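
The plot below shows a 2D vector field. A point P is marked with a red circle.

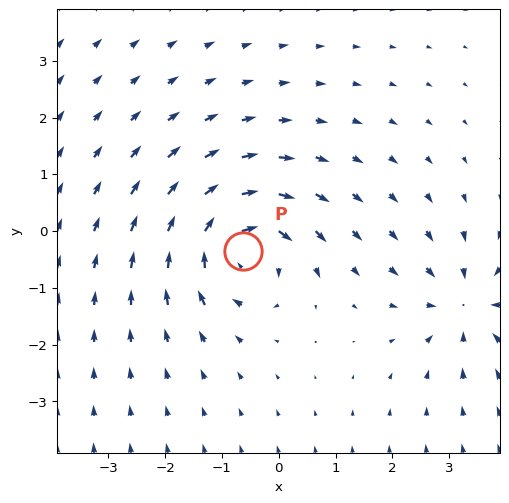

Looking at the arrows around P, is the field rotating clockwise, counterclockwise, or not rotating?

Near P at (-0.6, -0.4) the arrows circulate clockwise. The curl (z-component) there is about -7; negative curl means clockwise rotation.

clockwise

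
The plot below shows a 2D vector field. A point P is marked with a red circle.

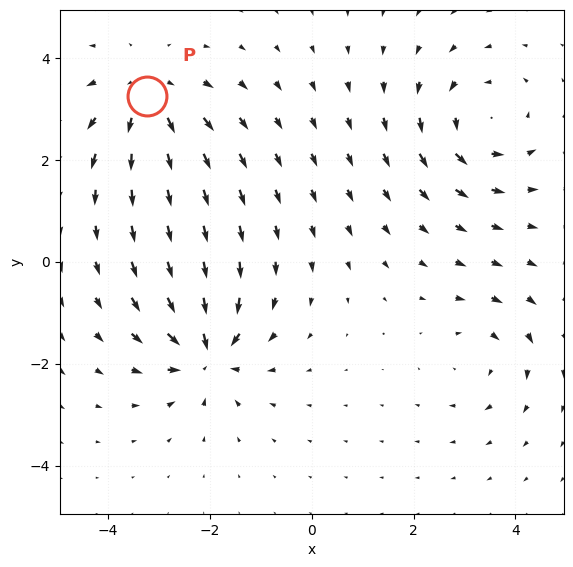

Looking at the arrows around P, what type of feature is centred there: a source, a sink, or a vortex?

At P (-3.2, 3.2) the arrows spread outward. Divergence about +4, curl ≈0 — positive divergence with near-zero curl is a source.

source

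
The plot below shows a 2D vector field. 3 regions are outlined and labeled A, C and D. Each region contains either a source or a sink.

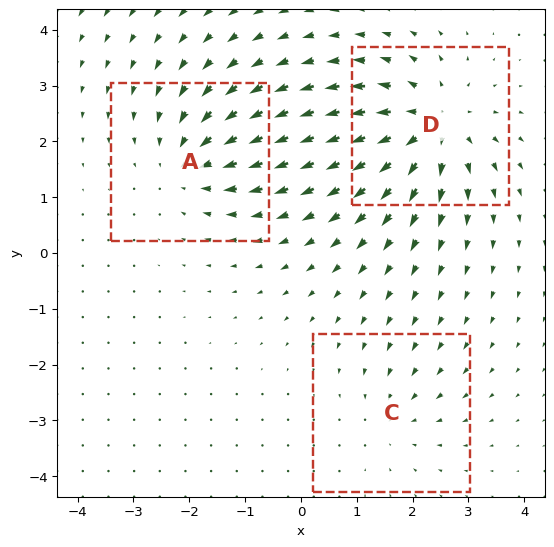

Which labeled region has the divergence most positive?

D

Divergence at each region's feature centre — A: about -3, C: about -2, D: about +5. Region D is most positive.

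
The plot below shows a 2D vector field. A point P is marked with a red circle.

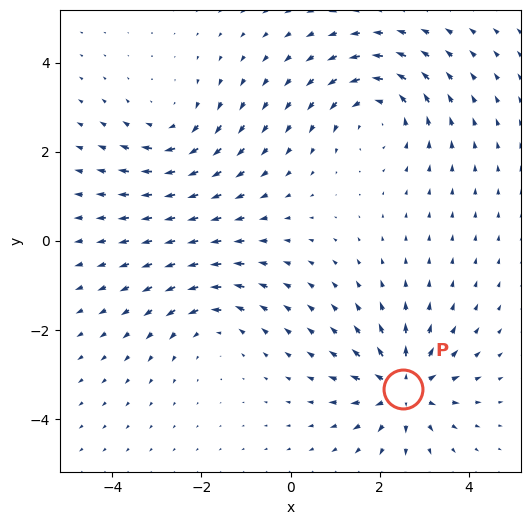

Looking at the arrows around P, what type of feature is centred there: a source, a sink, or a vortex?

At P (2.5, -3.3) the arrows spread outward. Divergence about +6, curl ≈0 — positive divergence with near-zero curl is a source.

source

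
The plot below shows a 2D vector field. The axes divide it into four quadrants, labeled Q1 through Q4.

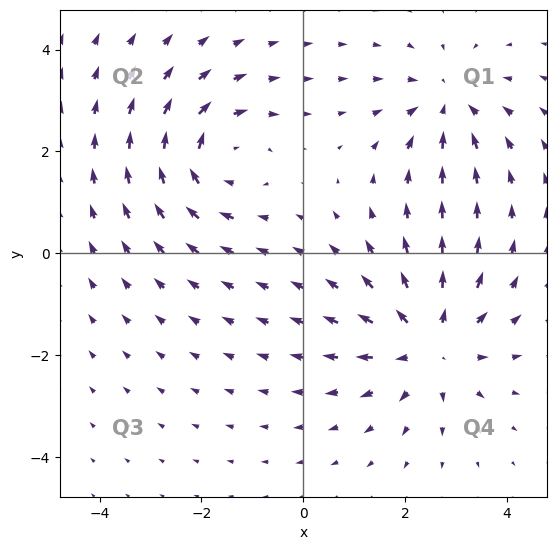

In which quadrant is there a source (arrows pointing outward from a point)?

Q4

The source sits at approximately (2.5, -1.8), which lies in quadrant Q4. The divergence there is about +4, positive as expected for a source.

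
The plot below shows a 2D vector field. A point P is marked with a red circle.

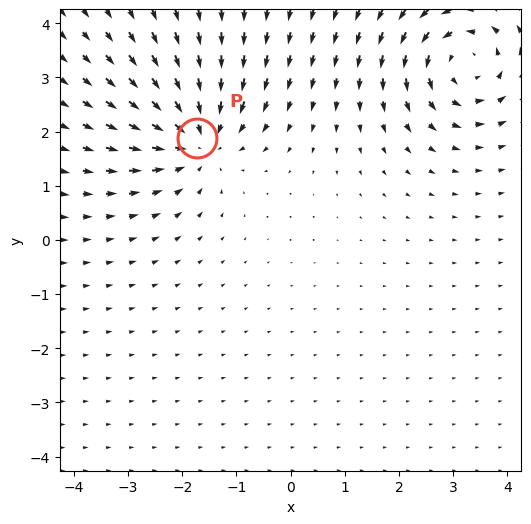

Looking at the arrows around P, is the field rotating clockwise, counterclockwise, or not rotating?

Near P at (-1.7, 1.9) the arrows show no circulation. The curl there is ≈0.

not rotating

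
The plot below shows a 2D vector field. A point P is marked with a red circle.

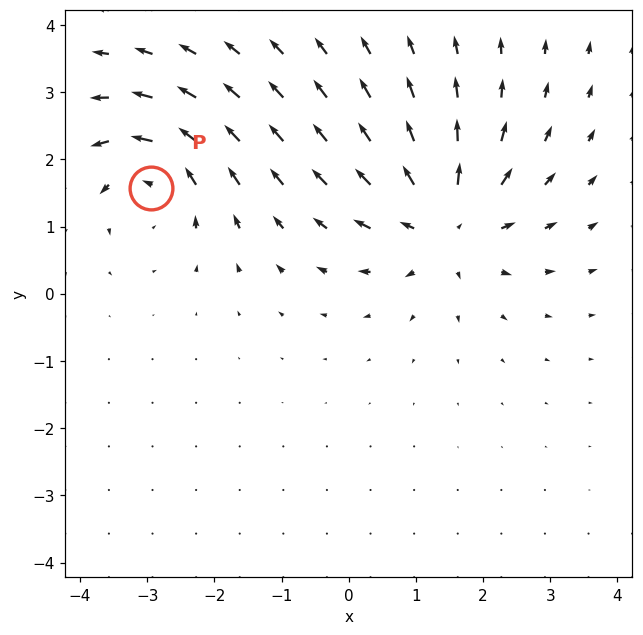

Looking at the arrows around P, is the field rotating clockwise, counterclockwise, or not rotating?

counterclockwise

Near P at (-2.9, 1.6) the arrows circulate counterclockwise. The curl (z-component) there is about +4; positive curl means counterclockwise rotation.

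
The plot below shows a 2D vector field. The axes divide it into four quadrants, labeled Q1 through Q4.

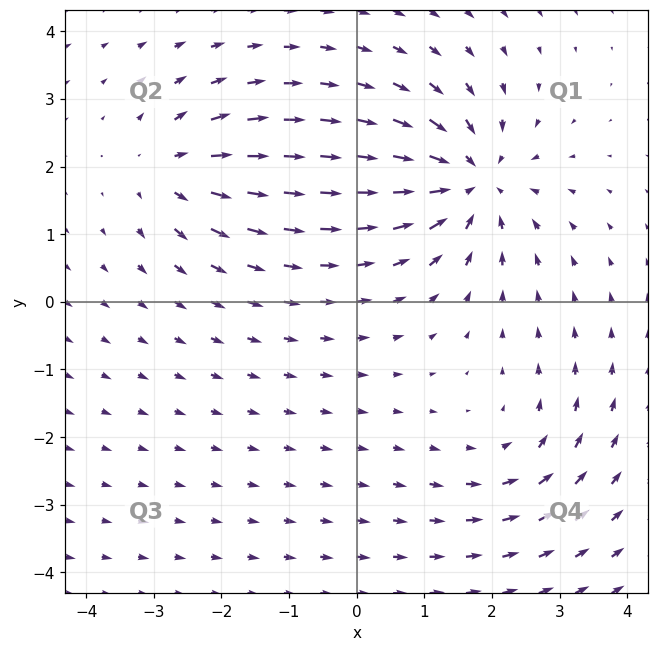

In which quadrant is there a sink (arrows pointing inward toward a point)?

Q1

The sink sits at approximately (1.7, 1.8), which lies in quadrant Q1. The divergence there is about -5, negative as expected for a sink.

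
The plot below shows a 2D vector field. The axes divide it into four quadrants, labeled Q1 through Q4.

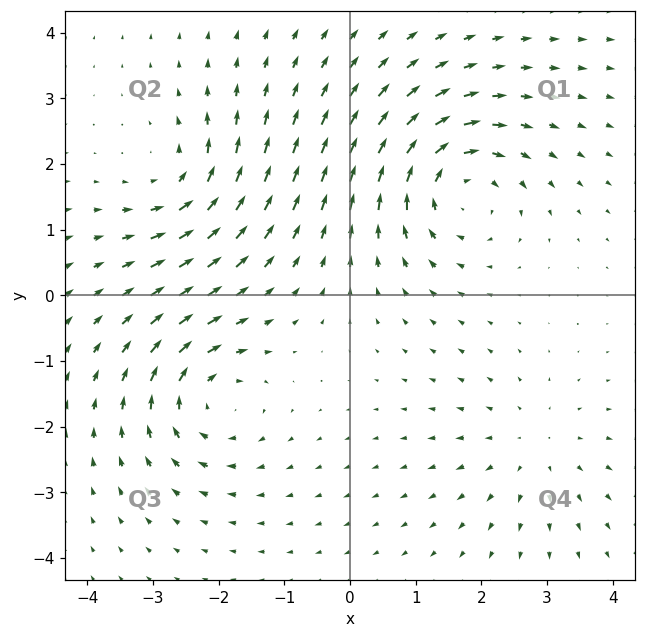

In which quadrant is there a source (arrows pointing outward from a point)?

The source sits at approximately (2.8, -2.3), which lies in quadrant Q4. The divergence there is about +3, positive as expected for a source.

Q4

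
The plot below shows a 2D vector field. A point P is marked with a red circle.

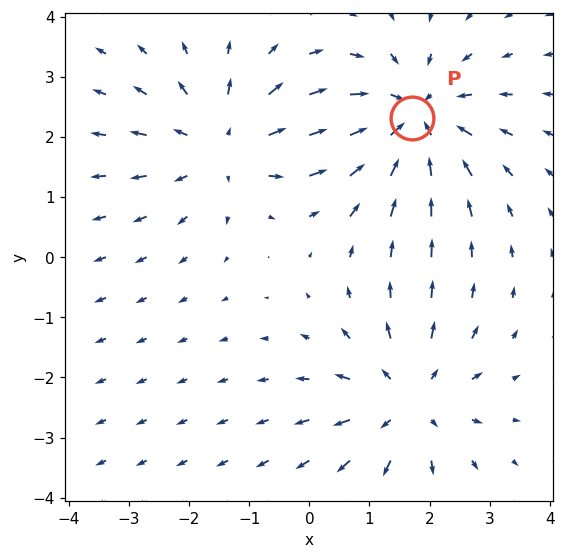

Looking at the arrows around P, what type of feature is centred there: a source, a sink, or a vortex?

At P (1.7, 2.3) the arrows converge inward. Divergence about -4, curl ≈0 — negative divergence with near-zero curl is a sink.

sink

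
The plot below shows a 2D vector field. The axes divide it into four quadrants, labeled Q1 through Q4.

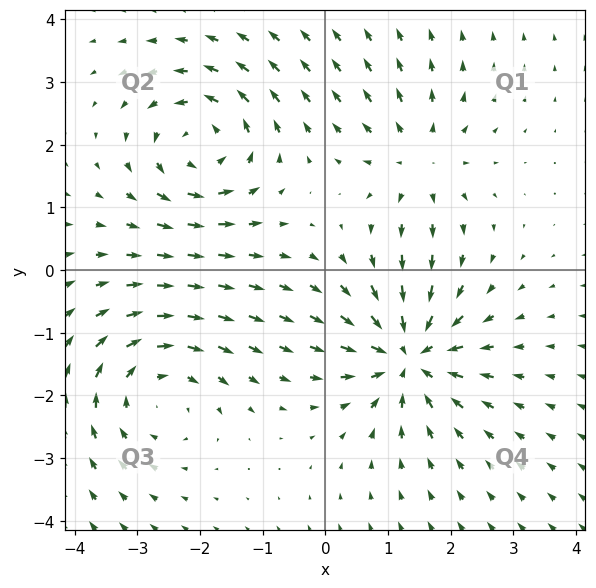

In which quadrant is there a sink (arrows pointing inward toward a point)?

The sink sits at approximately (1.3, -1.4), which lies in quadrant Q4. The divergence there is about -7, negative as expected for a sink.

Q4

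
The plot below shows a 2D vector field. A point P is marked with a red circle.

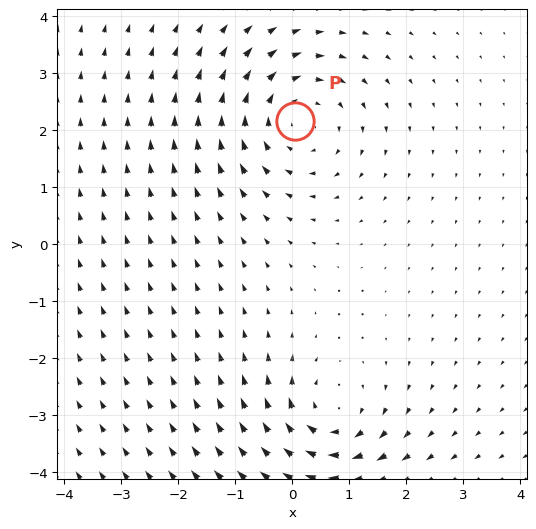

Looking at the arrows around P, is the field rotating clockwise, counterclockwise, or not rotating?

clockwise

Near P at (0.1, 2.2) the arrows circulate clockwise. The curl (z-component) there is about -4; negative curl means clockwise rotation.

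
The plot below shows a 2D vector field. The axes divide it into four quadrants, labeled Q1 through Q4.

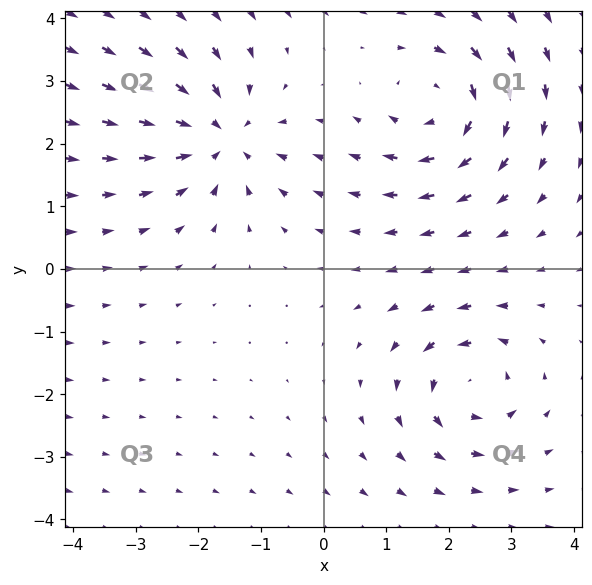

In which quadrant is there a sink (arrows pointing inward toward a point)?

The sink sits at approximately (-1.6, 2.1), which lies in quadrant Q2. The divergence there is about -4, negative as expected for a sink.

Q2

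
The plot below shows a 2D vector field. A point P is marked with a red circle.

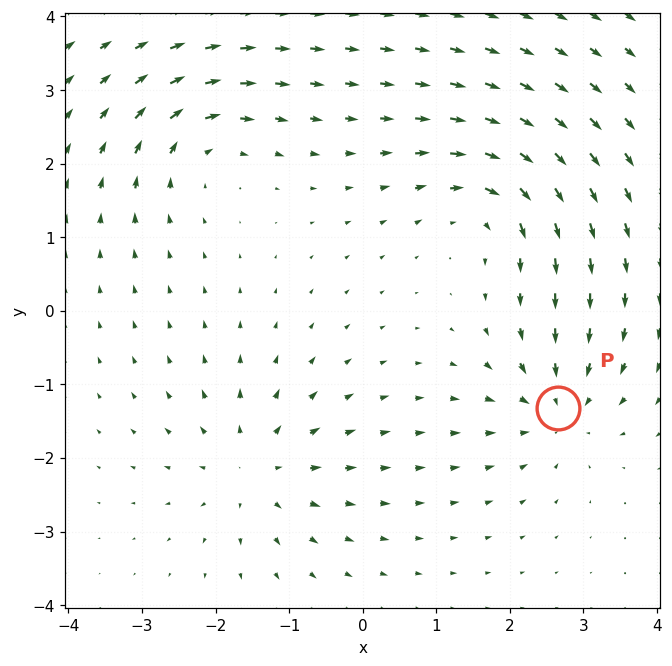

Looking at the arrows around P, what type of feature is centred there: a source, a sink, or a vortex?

sink

At P (2.7, -1.3) the arrows converge inward. Divergence about -5, curl ≈0 — negative divergence with near-zero curl is a sink.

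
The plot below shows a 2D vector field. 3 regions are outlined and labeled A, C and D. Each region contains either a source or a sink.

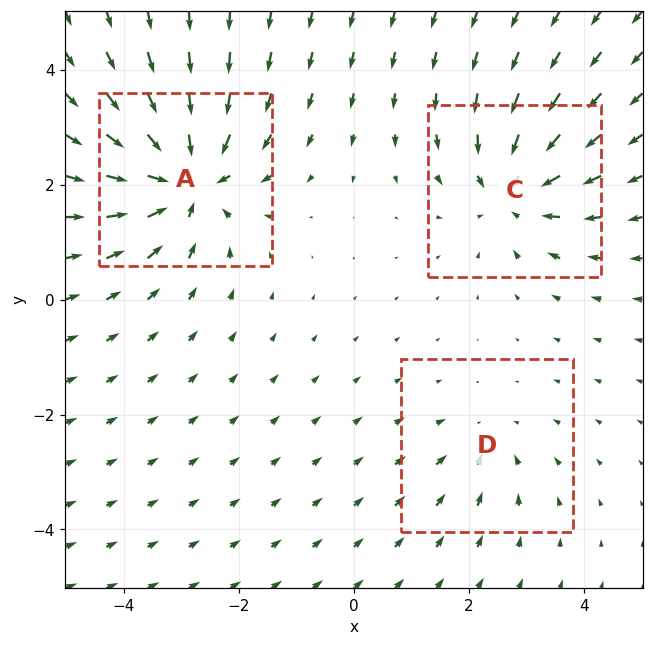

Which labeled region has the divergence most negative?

Divergence at each region's feature centre — A: about -5, C: about -4, D: about -2. Region A is most negative.

A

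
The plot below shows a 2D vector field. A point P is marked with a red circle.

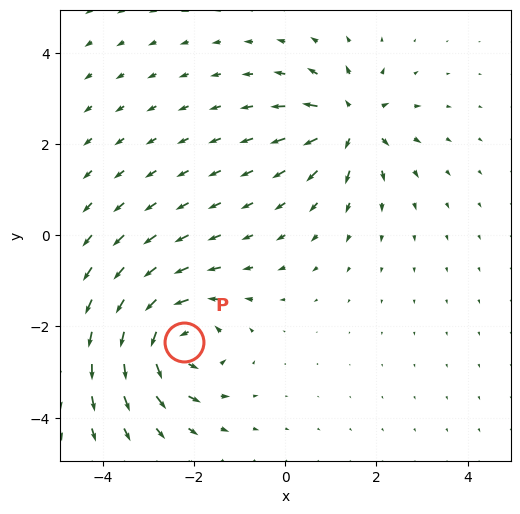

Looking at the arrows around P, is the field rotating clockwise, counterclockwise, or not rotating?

Near P at (-2.2, -2.3) the arrows circulate counterclockwise. The curl (z-component) there is about +5; positive curl means counterclockwise rotation.

counterclockwise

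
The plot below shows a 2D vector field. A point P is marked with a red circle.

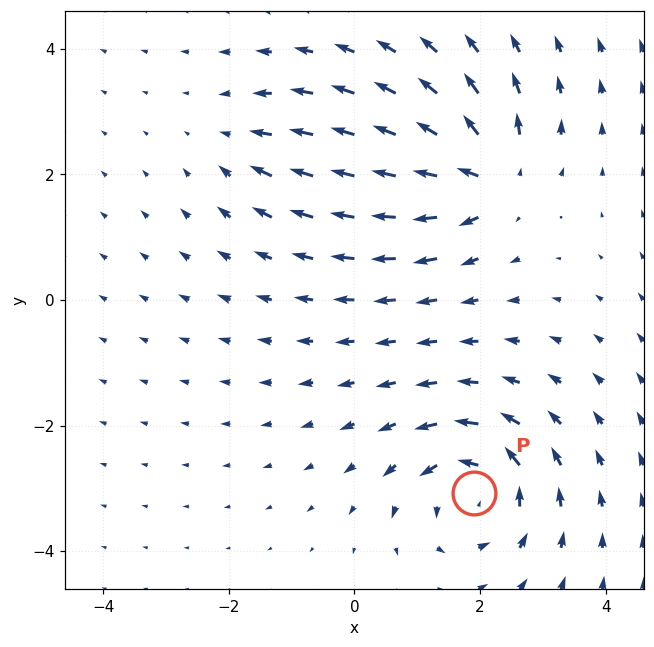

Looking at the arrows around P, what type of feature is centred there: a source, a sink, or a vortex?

vortex

At P (1.9, -3.1) the arrows circulate counterclockwise. Divergence ≈0, curl about +6 — near-zero divergence with nonzero curl is a vortex.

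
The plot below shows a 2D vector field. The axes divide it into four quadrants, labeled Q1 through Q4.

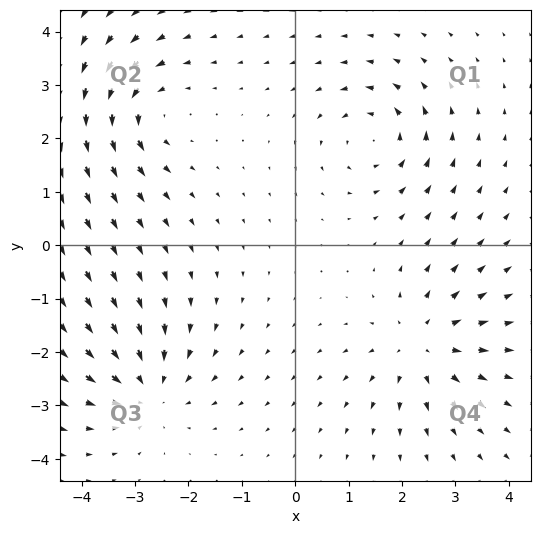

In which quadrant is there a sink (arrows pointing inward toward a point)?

Q3

The sink sits at approximately (-2.8, -2.7), which lies in quadrant Q3. The divergence there is about -5, negative as expected for a sink.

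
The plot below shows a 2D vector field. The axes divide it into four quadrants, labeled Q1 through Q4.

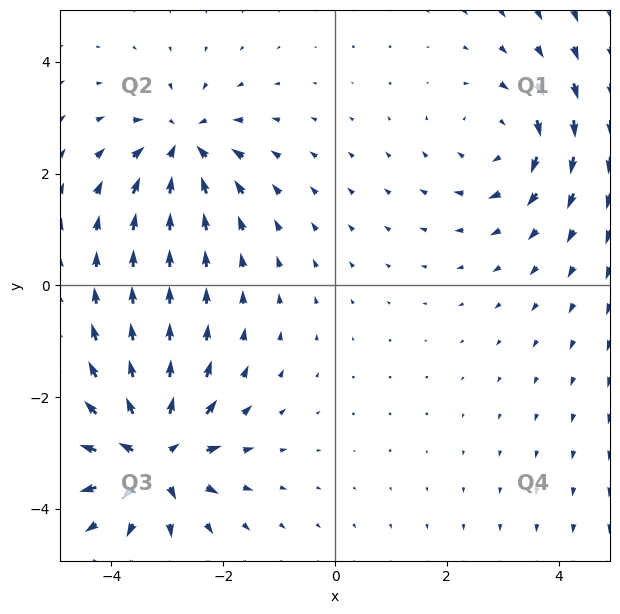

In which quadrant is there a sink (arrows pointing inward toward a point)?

Q2

The sink sits at approximately (-2.7, 2.5), which lies in quadrant Q2. The divergence there is about -5, negative as expected for a sink.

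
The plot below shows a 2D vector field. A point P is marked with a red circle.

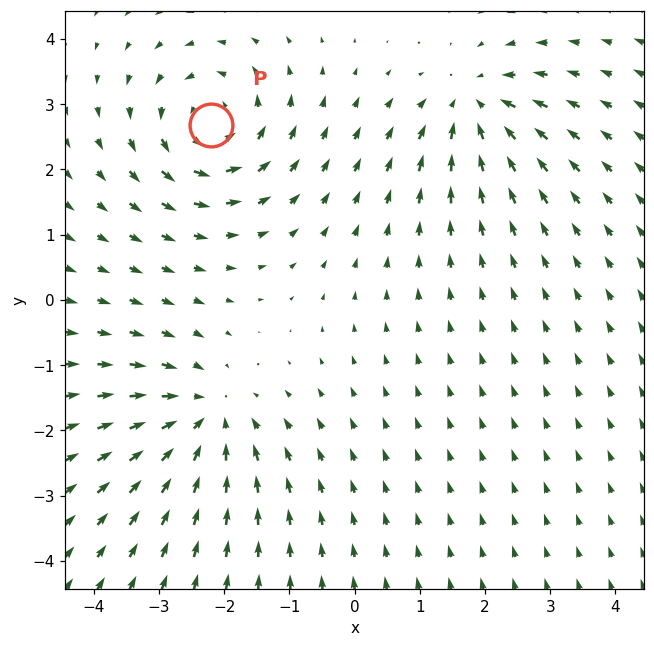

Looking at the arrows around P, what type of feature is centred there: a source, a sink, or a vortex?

At P (-2.2, 2.7) the arrows circulate counterclockwise. Divergence ≈0, curl about +5 — near-zero divergence with nonzero curl is a vortex.

vortex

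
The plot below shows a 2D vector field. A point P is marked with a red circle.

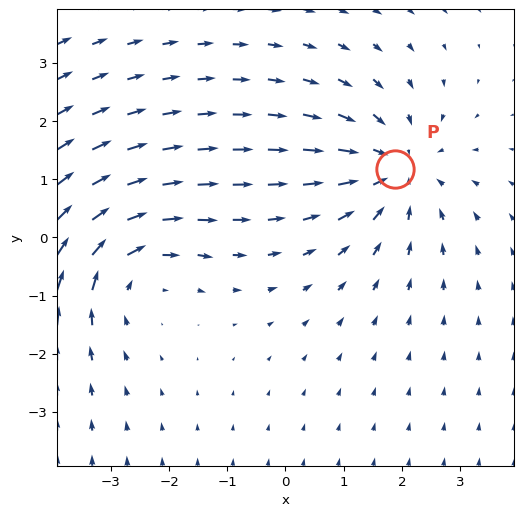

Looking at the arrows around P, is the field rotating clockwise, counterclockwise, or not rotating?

not rotating

Near P at (1.9, 1.2) the arrows show no circulation. The curl there is ≈0.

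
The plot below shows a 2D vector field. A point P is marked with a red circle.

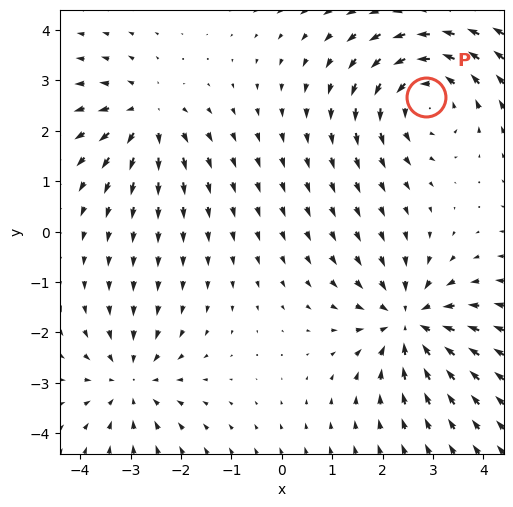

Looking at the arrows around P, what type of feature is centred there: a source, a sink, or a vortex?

At P (2.9, 2.7) the arrows circulate counterclockwise. Divergence ≈0, curl about +4 — near-zero divergence with nonzero curl is a vortex.

vortex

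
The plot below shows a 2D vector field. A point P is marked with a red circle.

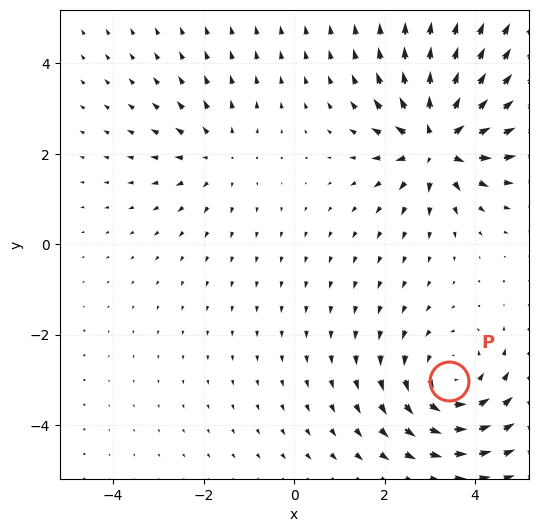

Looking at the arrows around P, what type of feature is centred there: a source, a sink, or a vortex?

At P (3.4, -3.0) the arrows circulate counterclockwise. Divergence ≈0, curl about +4 — near-zero divergence with nonzero curl is a vortex.

vortex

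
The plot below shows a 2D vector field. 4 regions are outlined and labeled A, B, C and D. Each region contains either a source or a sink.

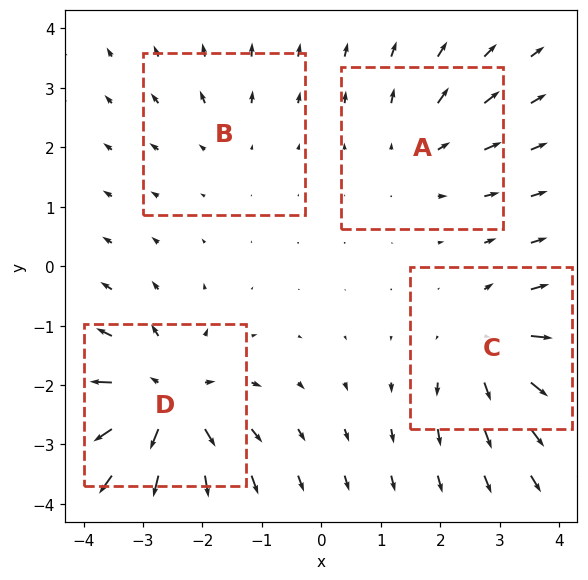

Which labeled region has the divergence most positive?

D

Divergence at each region's feature centre — A: about +3, B: about +2, C: about +5, D: about +7. Region D is most positive.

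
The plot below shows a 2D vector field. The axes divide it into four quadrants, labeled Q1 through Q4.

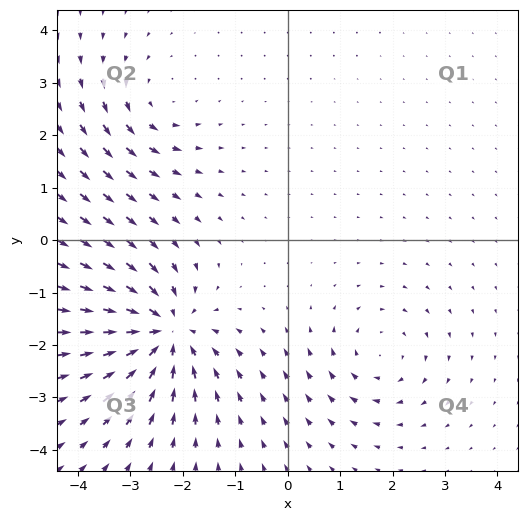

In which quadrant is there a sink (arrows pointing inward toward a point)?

The sink sits at approximately (-2.4, -1.8), which lies in quadrant Q3. The divergence there is about -5, negative as expected for a sink.

Q3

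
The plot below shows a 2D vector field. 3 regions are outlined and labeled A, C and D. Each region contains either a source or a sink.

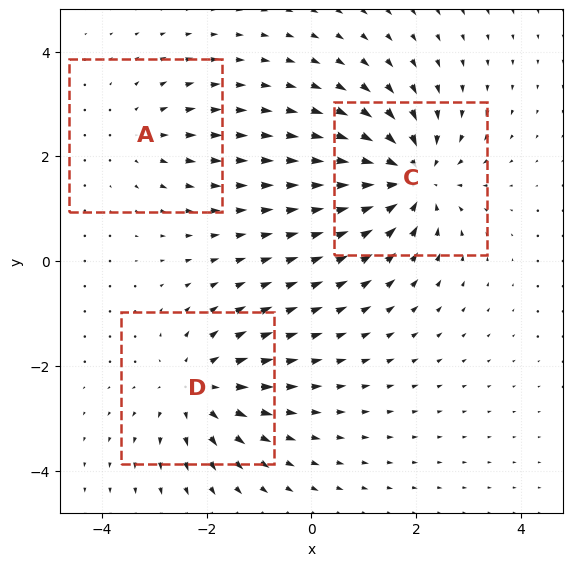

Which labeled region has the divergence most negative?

Divergence at each region's feature centre — A: about +2, C: about -5, D: about +3. Region C is most negative.

C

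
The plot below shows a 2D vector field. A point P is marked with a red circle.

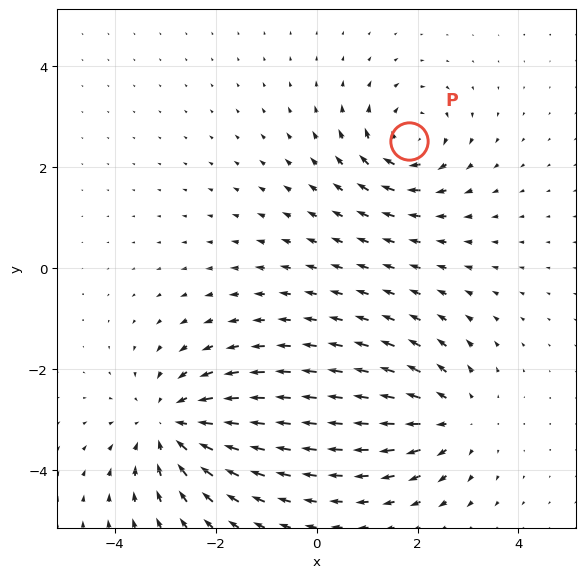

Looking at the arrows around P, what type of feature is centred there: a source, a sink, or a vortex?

vortex

At P (1.8, 2.5) the arrows circulate clockwise. Divergence ≈0, curl about -5 — near-zero divergence with nonzero curl is a vortex.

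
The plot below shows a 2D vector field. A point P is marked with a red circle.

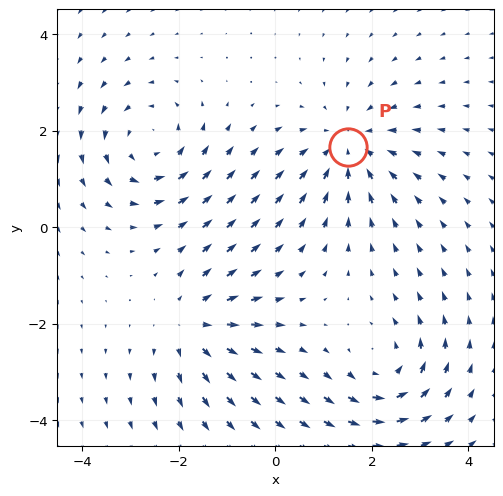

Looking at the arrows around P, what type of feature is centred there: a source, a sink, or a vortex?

sink

At P (1.5, 1.7) the arrows converge inward. Divergence about -4, curl ≈0 — negative divergence with near-zero curl is a sink.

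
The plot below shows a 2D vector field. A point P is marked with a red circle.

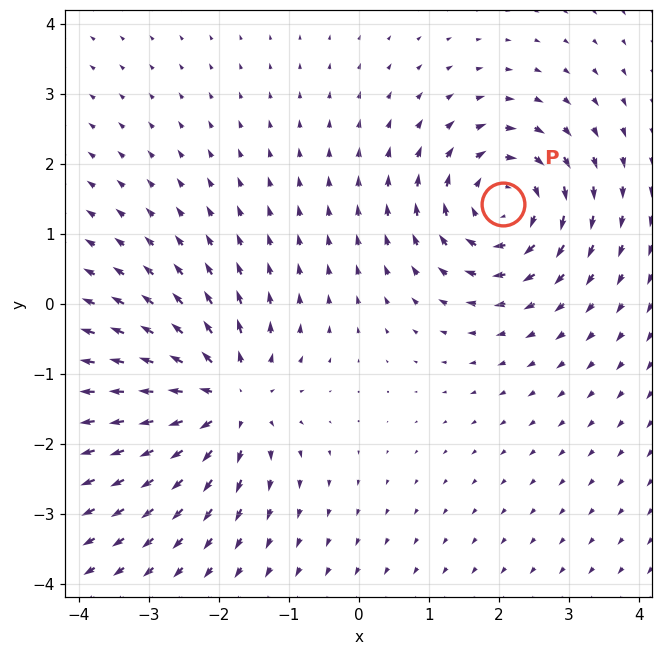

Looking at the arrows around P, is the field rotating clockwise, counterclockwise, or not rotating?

Near P at (2.1, 1.4) the arrows circulate clockwise. The curl (z-component) there is about -6; negative curl means clockwise rotation.

clockwise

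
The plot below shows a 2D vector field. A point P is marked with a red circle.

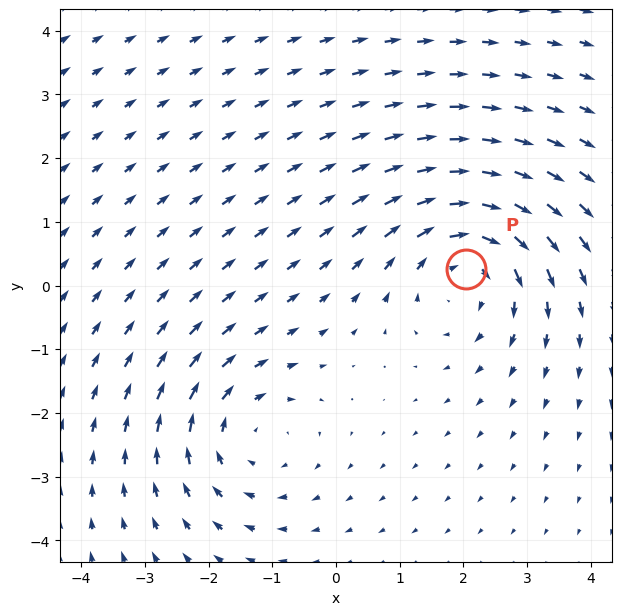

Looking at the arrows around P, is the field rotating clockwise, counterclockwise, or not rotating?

Near P at (2.0, 0.3) the arrows circulate clockwise. The curl (z-component) there is about -3; negative curl means clockwise rotation.

clockwise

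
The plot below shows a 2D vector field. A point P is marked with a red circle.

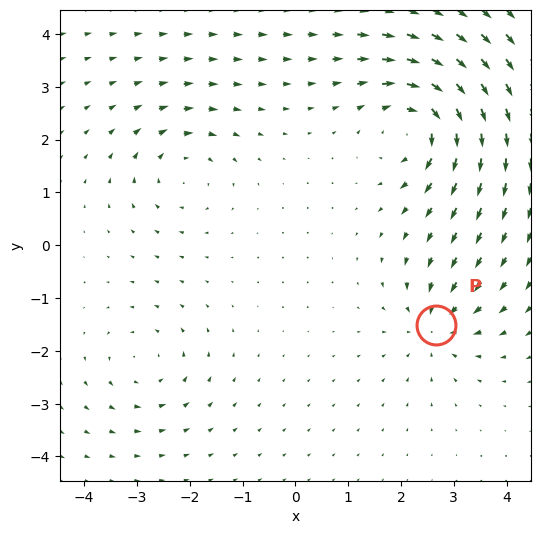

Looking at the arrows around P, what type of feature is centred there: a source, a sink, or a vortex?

At P (2.7, -1.5) the arrows converge inward. Divergence about -4, curl ≈0 — negative divergence with near-zero curl is a sink.

sink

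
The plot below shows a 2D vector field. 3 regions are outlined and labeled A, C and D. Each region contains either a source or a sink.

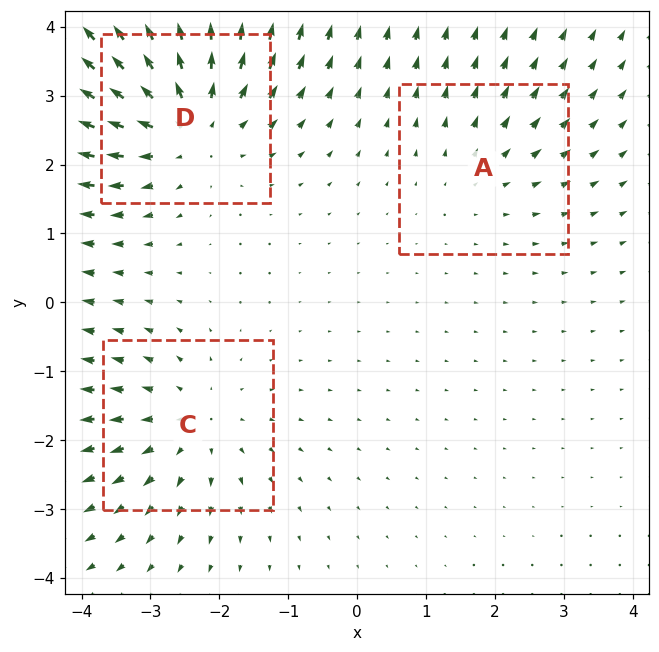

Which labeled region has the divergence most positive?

D

Divergence at each region's feature centre — A: about +2, C: about +3, D: about +4. Region D is most positive.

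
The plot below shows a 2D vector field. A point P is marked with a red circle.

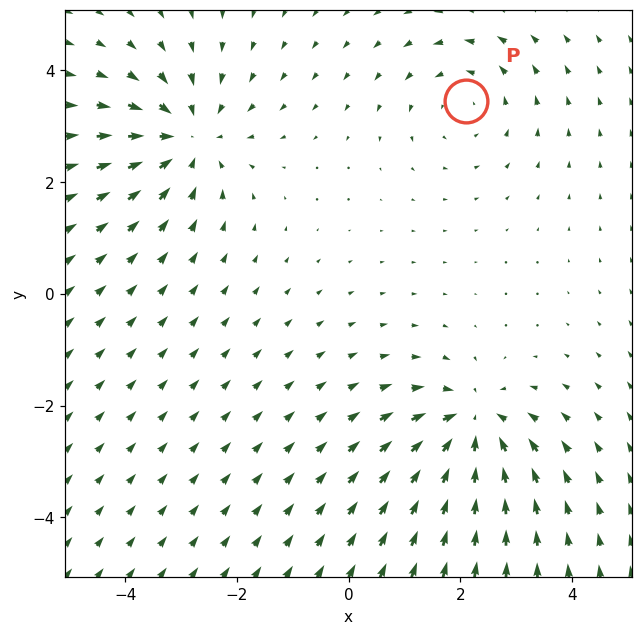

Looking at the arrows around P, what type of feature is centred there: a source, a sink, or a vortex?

At P (2.1, 3.4) the arrows circulate counterclockwise. Divergence ≈0, curl about +2 — near-zero divergence with nonzero curl is a vortex.

vortex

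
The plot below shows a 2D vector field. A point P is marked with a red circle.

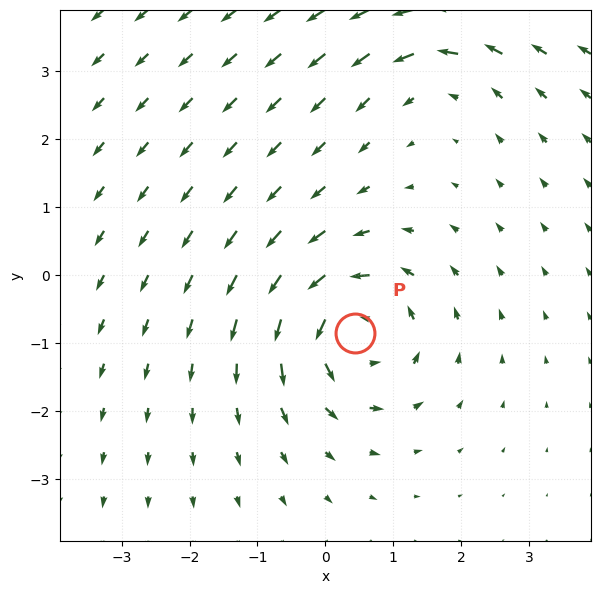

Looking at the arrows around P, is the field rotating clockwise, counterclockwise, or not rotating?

counterclockwise

Near P at (0.4, -0.9) the arrows circulate counterclockwise. The curl (z-component) there is about +5; positive curl means counterclockwise rotation.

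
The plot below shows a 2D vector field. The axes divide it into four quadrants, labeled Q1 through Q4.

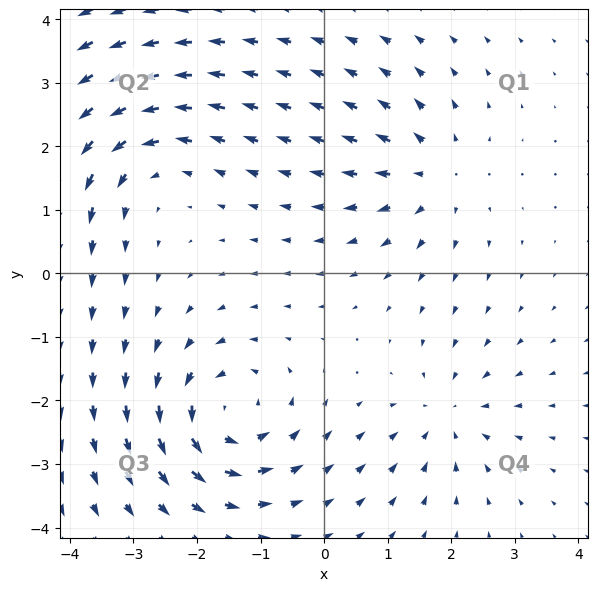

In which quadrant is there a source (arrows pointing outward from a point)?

The source sits at approximately (1.7, 1.5), which lies in quadrant Q1. The divergence there is about +4, positive as expected for a source.

Q1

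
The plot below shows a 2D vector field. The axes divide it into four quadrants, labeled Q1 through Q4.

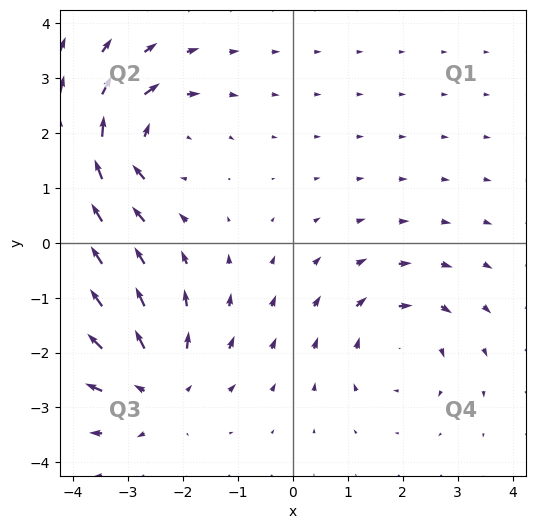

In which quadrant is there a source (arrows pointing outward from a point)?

The source sits at approximately (-2.5, -2.6), which lies in quadrant Q3. The divergence there is about +4, positive as expected for a source.

Q3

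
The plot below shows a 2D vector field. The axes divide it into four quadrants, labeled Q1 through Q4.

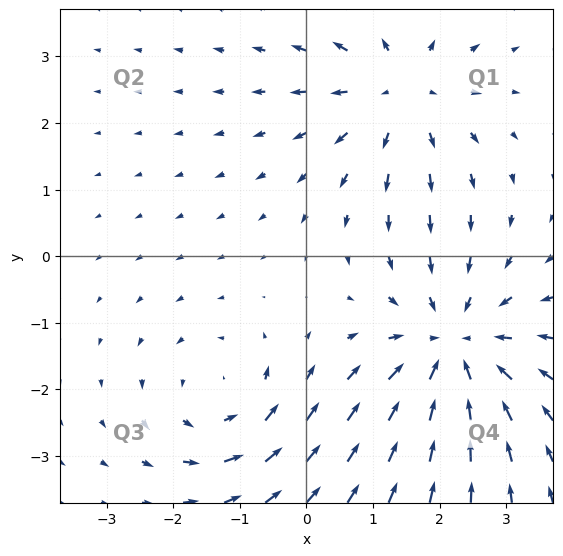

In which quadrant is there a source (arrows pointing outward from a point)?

Q1

The source sits at approximately (1.4, 2.5), which lies in quadrant Q1. The divergence there is about +3, positive as expected for a source.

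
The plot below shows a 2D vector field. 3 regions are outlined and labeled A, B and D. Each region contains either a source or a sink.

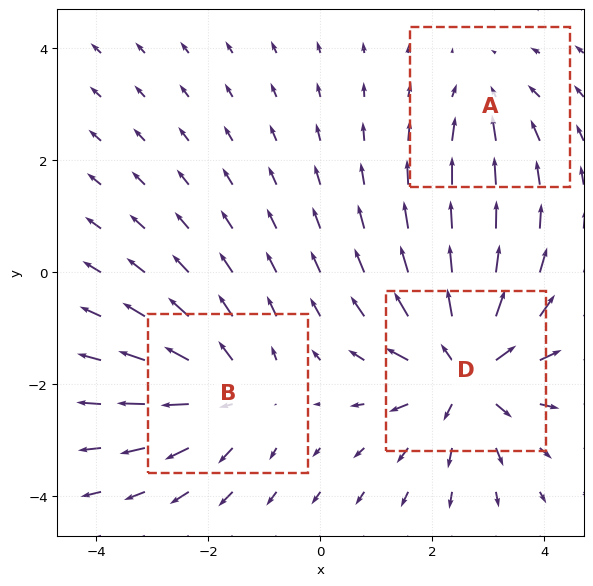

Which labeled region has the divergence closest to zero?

Divergence at each region's feature centre — A: about -2, B: about +3, D: about +5. Region A is closest to zero.

A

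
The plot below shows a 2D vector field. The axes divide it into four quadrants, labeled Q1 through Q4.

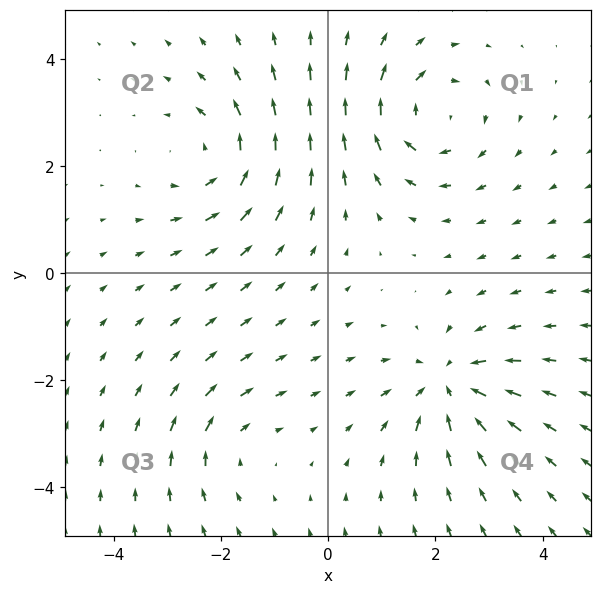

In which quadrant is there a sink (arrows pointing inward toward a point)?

The sink sits at approximately (2.3, -2.1), which lies in quadrant Q4. The divergence there is about -6, negative as expected for a sink.

Q4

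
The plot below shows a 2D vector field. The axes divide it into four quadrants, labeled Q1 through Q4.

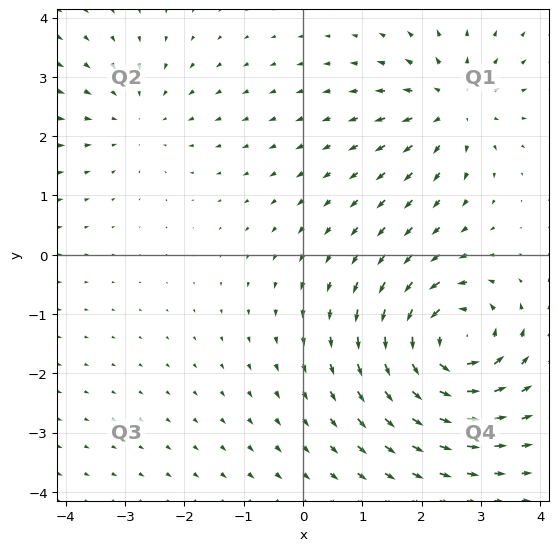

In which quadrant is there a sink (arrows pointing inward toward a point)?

The sink sits at approximately (-2.8, 2.3), which lies in quadrant Q2. The divergence there is about -2, negative as expected for a sink.

Q2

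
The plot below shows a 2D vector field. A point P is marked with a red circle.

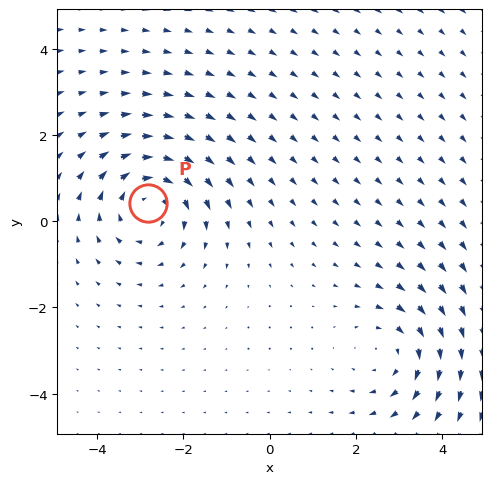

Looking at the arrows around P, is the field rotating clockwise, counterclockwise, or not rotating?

clockwise

Near P at (-2.8, 0.4) the arrows circulate clockwise. The curl (z-component) there is about -5; negative curl means clockwise rotation.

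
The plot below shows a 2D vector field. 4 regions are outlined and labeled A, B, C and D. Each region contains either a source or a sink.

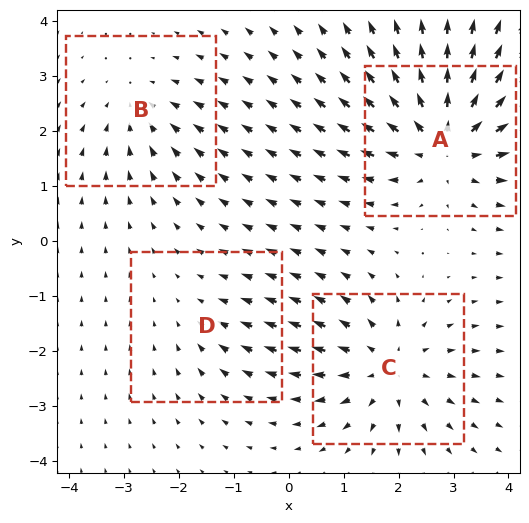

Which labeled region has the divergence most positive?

A

Divergence at each region's feature centre — A: about +6, B: about -3, C: about +5, D: about -2. Region A is most positive.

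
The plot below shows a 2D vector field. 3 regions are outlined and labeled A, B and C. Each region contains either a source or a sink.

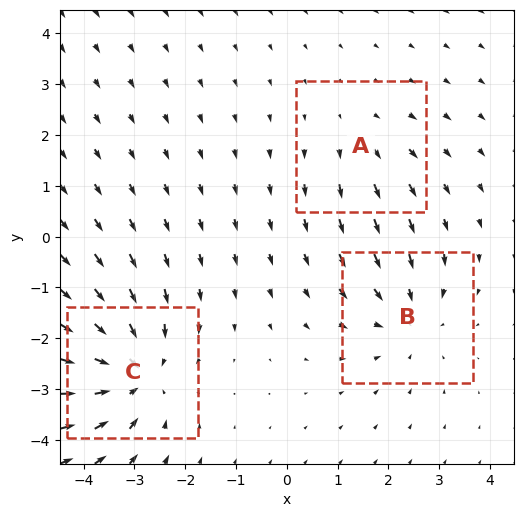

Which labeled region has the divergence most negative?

Divergence at each region's feature centre — A: about +2, B: about -3, C: about -4. Region C is most negative.

C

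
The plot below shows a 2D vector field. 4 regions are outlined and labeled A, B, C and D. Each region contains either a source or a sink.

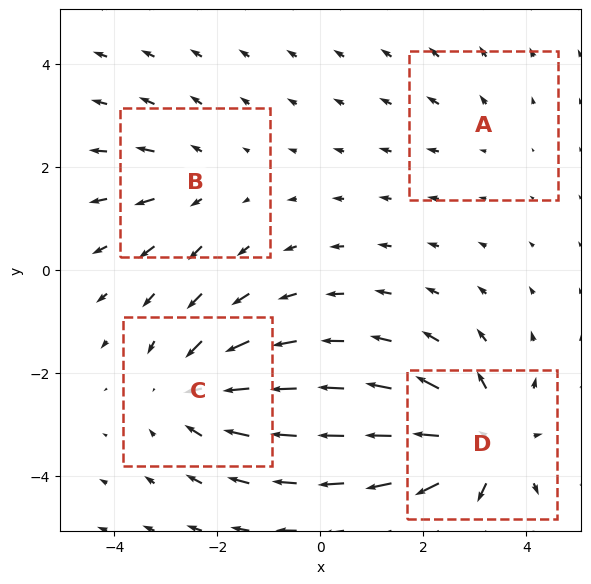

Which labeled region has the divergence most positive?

Divergence at each region's feature centre — A: about +2, B: about +3, C: about -4, D: about +6. Region D is most positive.

D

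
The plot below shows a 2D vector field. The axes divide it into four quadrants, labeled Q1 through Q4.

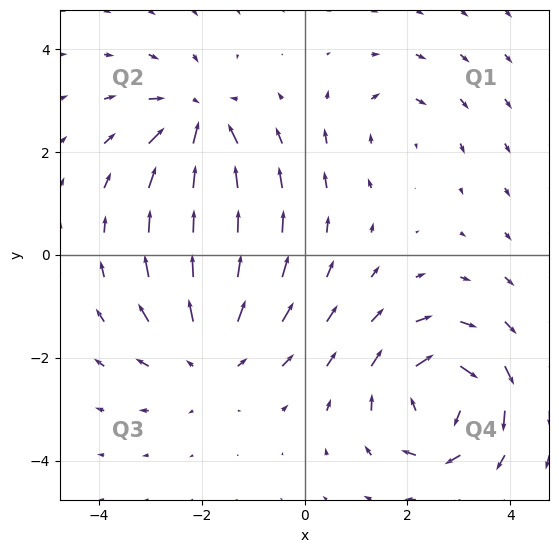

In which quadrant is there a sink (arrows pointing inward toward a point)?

The sink sits at approximately (-2.1, 2.6), which lies in quadrant Q2. The divergence there is about -5, negative as expected for a sink.

Q2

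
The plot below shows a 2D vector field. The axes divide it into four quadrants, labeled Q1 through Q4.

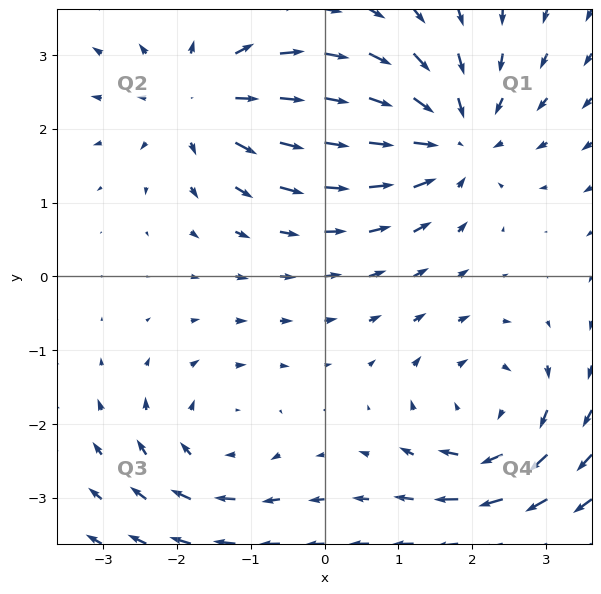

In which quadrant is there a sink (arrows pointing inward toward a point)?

Q1

The sink sits at approximately (1.7, 1.9), which lies in quadrant Q1. The divergence there is about -4, negative as expected for a sink.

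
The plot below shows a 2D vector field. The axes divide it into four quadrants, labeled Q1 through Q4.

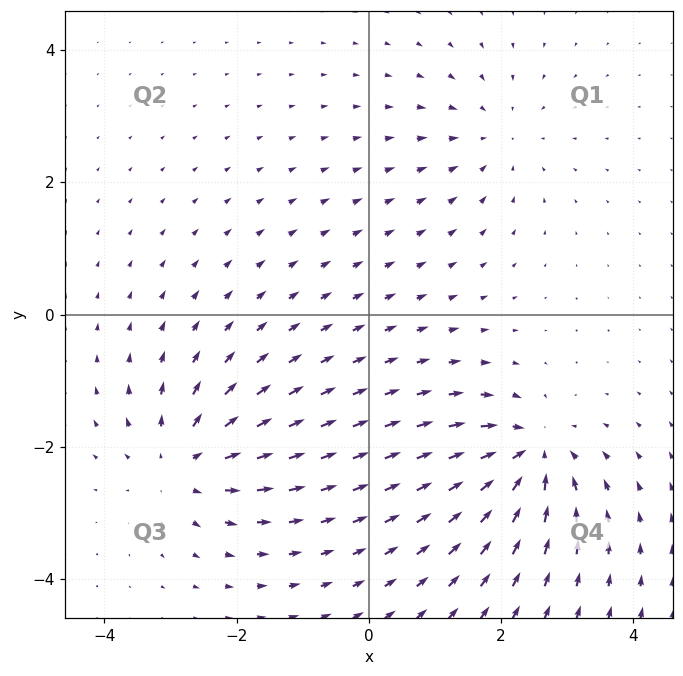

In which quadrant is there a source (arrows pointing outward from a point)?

The source sits at approximately (-2.8, -2.3), which lies in quadrant Q3. The divergence there is about +5, positive as expected for a source.

Q3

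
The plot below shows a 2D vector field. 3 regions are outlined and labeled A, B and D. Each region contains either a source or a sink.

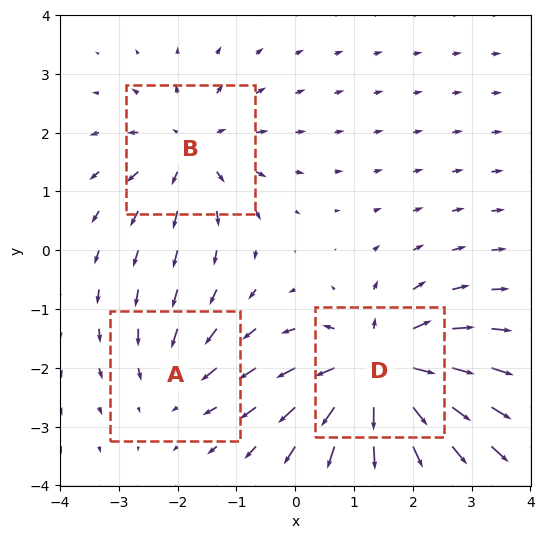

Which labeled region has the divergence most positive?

Divergence at each region's feature centre — A: about -2, B: about +3, D: about +6. Region D is most positive.

D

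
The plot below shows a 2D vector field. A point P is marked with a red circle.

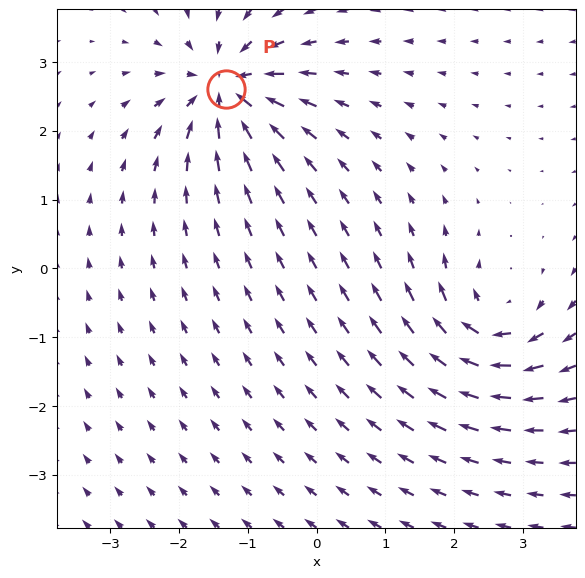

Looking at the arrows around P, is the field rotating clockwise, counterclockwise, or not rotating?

Near P at (-1.3, 2.6) the arrows show no circulation. The curl there is ≈0.

not rotating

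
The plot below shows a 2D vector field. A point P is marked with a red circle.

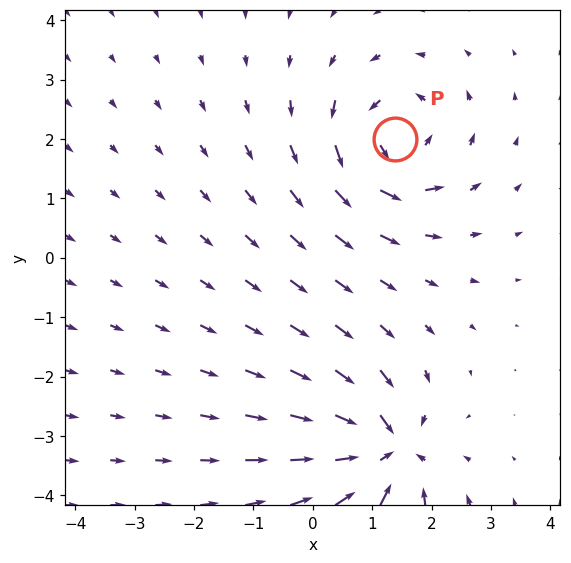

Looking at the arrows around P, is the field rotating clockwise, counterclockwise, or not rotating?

Near P at (1.4, 2.0) the arrows circulate counterclockwise. The curl (z-component) there is about +6; positive curl means counterclockwise rotation.

counterclockwise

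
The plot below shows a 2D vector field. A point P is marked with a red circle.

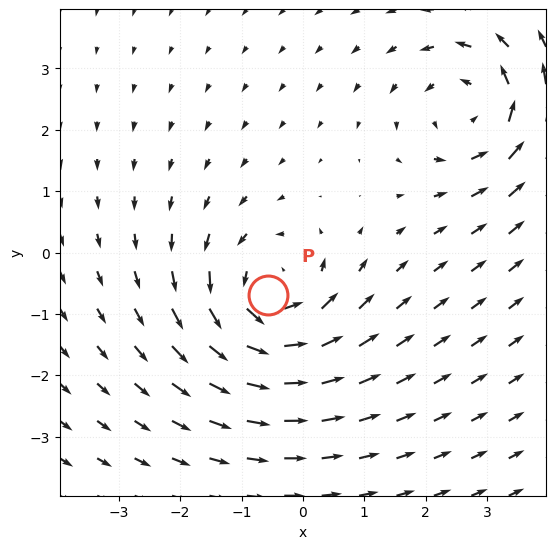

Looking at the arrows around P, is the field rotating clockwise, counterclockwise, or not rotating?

Near P at (-0.6, -0.7) the arrows circulate counterclockwise. The curl (z-component) there is about +3; positive curl means counterclockwise rotation.

counterclockwise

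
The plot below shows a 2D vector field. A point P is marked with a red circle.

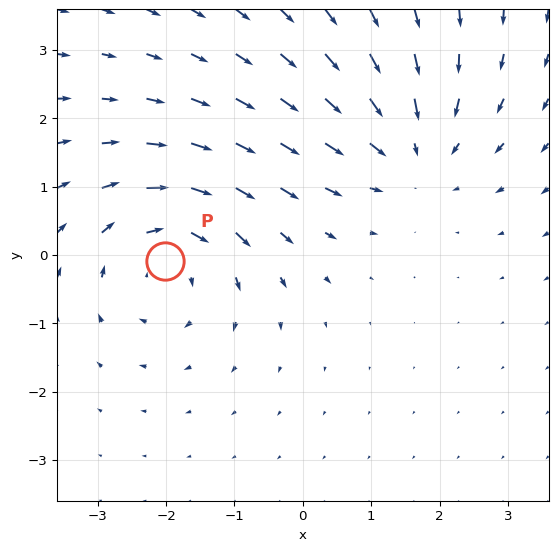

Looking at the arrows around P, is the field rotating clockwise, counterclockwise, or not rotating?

clockwise

Near P at (-2.0, -0.1) the arrows circulate clockwise. The curl (z-component) there is about -4; negative curl means clockwise rotation.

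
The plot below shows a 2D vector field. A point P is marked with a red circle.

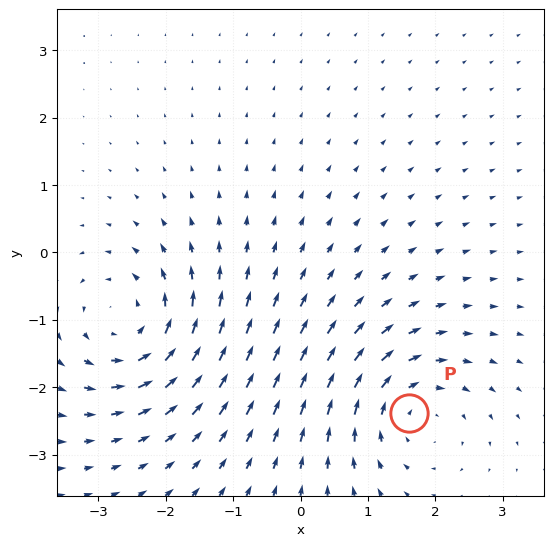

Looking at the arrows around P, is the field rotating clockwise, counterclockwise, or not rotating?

Near P at (1.6, -2.4) the arrows circulate clockwise. The curl (z-component) there is about -4; negative curl means clockwise rotation.

clockwise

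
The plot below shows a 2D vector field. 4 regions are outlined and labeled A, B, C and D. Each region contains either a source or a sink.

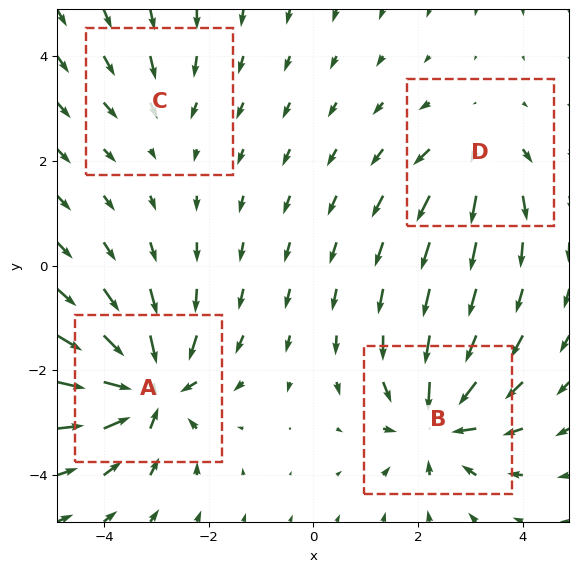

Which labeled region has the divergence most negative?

A

Divergence at each region's feature centre — A: about -8, B: about -7, C: about -3, D: about +4. Region A is most negative.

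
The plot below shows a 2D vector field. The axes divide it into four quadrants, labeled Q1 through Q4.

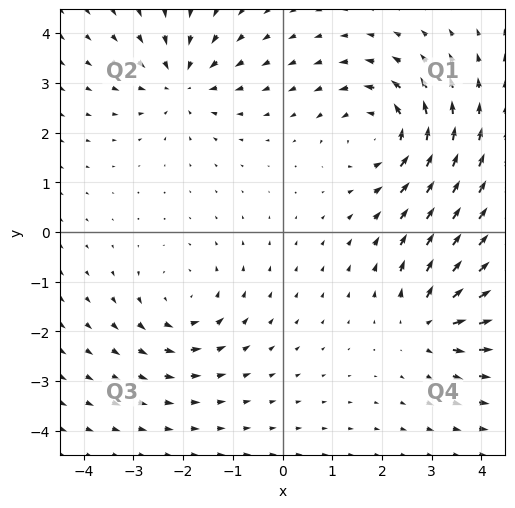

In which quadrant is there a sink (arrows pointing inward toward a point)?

Q2

The sink sits at approximately (-2.0, 3.0), which lies in quadrant Q2. The divergence there is about -4, negative as expected for a sink.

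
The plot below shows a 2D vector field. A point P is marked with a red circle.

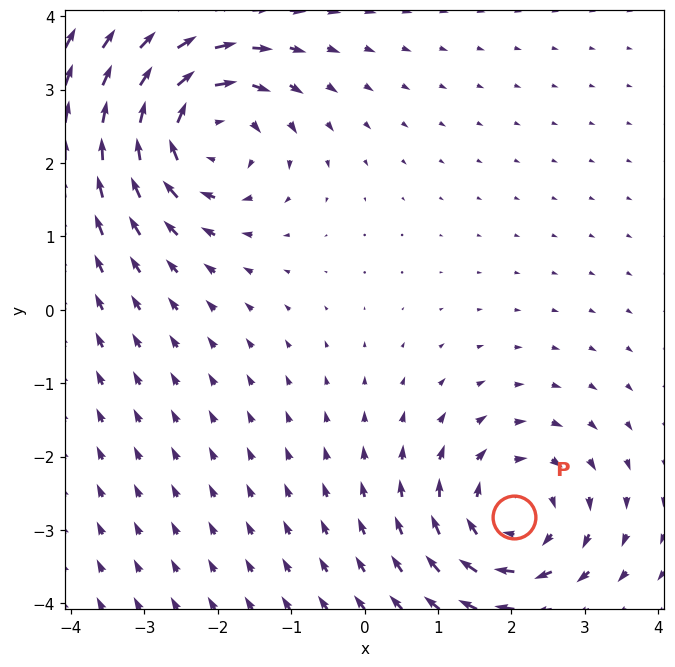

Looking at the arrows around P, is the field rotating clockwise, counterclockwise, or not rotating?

Near P at (2.0, -2.8) the arrows circulate clockwise. The curl (z-component) there is about -5; negative curl means clockwise rotation.

clockwise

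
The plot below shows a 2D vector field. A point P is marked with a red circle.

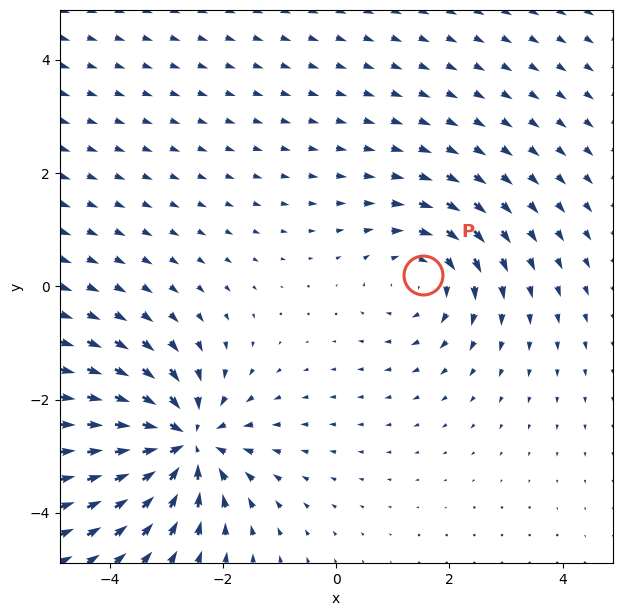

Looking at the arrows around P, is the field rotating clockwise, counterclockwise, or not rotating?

clockwise

Near P at (1.5, 0.2) the arrows circulate clockwise. The curl (z-component) there is about -3; negative curl means clockwise rotation.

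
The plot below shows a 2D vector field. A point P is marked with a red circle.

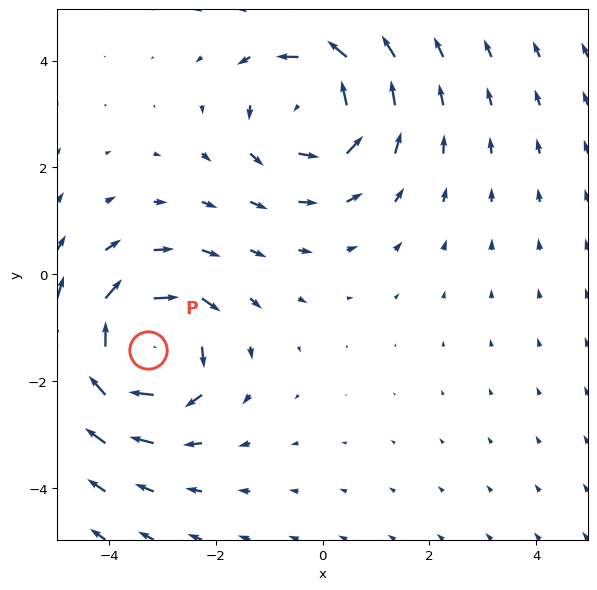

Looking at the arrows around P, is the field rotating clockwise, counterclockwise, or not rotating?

clockwise

Near P at (-3.3, -1.4) the arrows circulate clockwise. The curl (z-component) there is about -4; negative curl means clockwise rotation.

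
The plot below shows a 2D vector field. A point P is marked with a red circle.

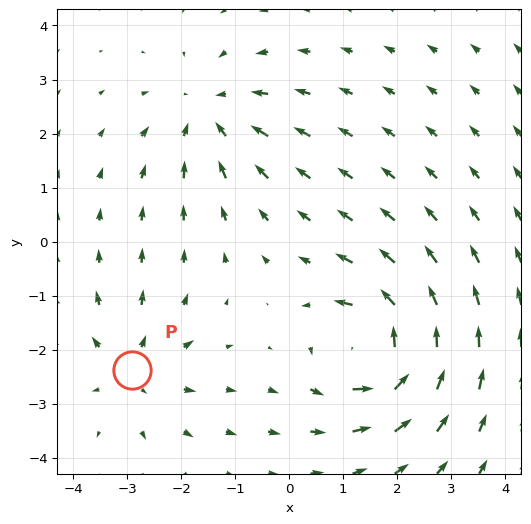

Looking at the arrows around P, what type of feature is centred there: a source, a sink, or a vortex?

At P (-2.9, -2.4) the arrows spread outward. Divergence about +4, curl ≈0 — positive divergence with near-zero curl is a source.

source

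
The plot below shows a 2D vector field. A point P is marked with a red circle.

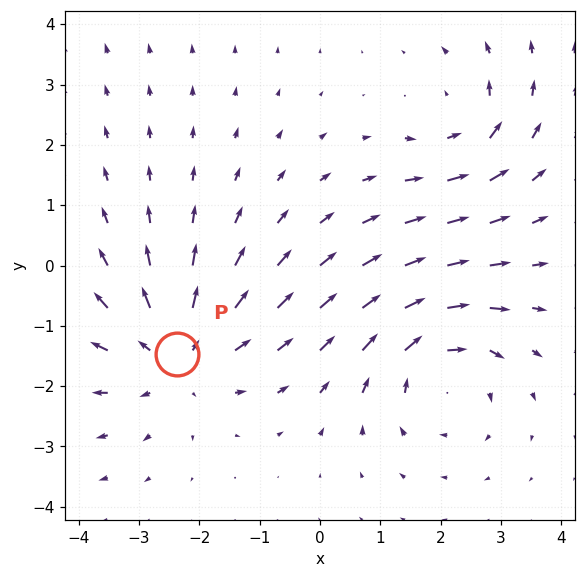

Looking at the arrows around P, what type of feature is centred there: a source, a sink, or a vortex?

At P (-2.4, -1.5) the arrows spread outward. Divergence about +4, curl ≈0 — positive divergence with near-zero curl is a source.

source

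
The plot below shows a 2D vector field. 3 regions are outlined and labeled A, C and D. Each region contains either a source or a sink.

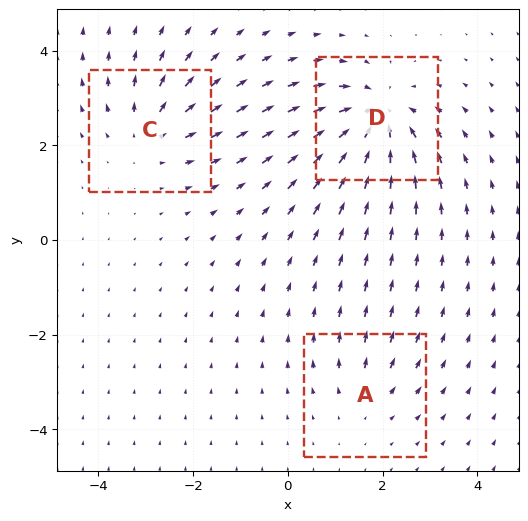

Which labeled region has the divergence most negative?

D

Divergence at each region's feature centre — A: about +2, C: about +3, D: about -5. Region D is most negative.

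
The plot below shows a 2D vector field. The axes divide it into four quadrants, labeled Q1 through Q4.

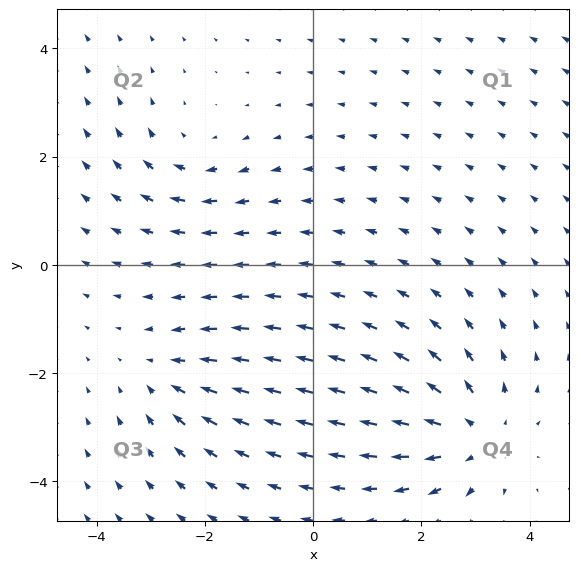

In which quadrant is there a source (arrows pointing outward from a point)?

Q4

The source sits at approximately (3.0, -3.1), which lies in quadrant Q4. The divergence there is about +4, positive as expected for a source.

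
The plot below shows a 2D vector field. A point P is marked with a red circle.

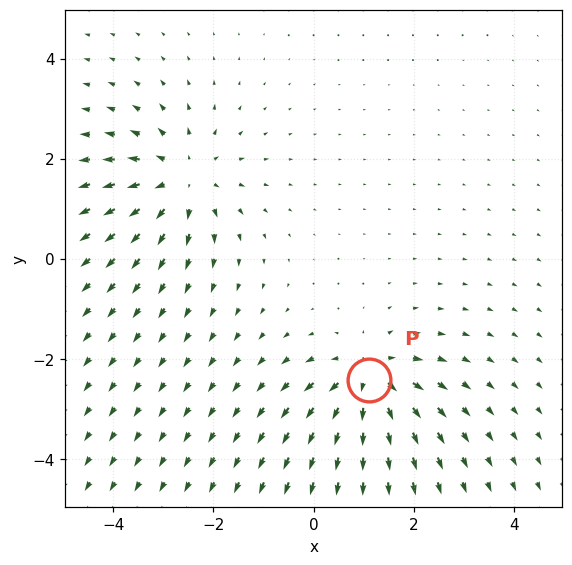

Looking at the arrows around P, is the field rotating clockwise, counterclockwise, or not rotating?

not rotating

Near P at (1.1, -2.4) the arrows show no circulation. The curl there is ≈0.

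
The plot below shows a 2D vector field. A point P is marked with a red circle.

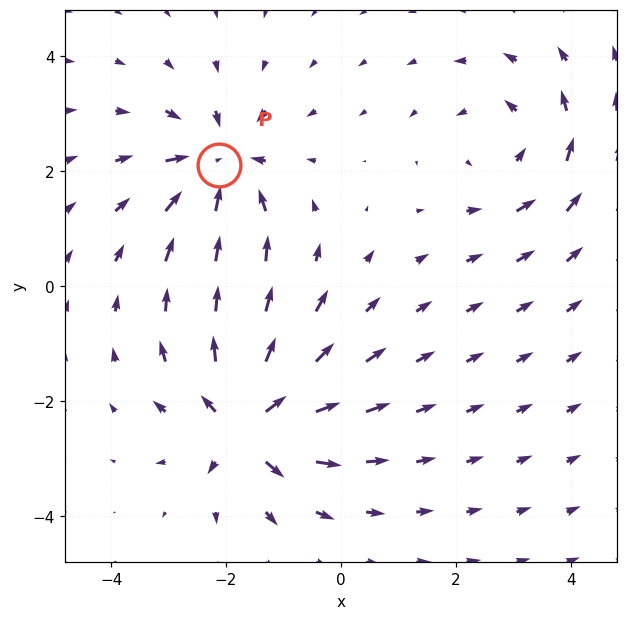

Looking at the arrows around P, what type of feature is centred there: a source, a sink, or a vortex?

sink

At P (-2.1, 2.1) the arrows converge inward. Divergence about -4, curl ≈0 — negative divergence with near-zero curl is a sink.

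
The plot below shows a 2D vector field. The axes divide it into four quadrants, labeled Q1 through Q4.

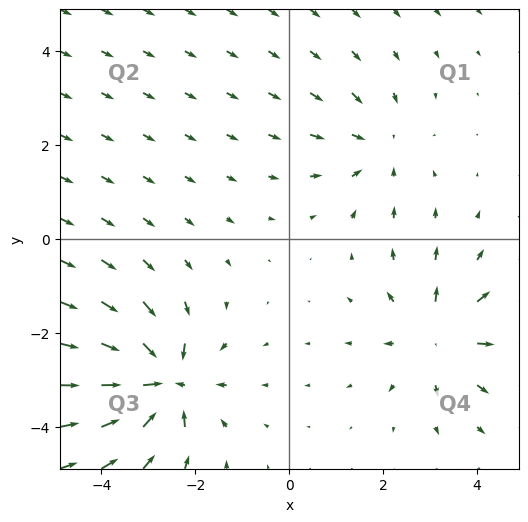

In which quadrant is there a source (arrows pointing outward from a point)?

The source sits at approximately (3.2, -2.1), which lies in quadrant Q4. The divergence there is about +4, positive as expected for a source.

Q4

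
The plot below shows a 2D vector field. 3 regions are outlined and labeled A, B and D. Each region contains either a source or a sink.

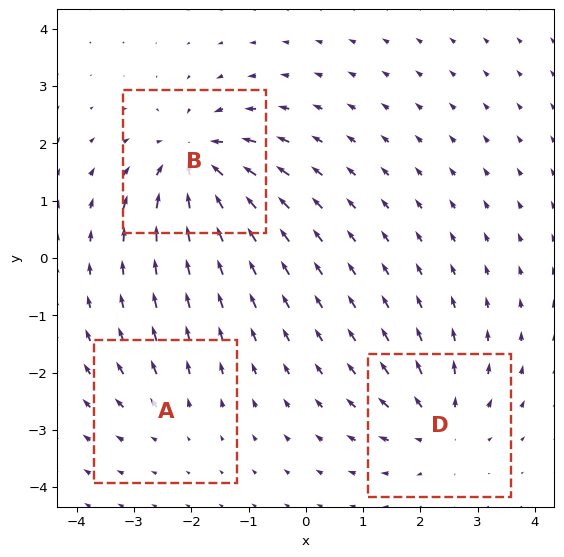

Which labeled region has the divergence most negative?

B

Divergence at each region's feature centre — A: about +2, B: about -5, D: about +4. Region B is most negative.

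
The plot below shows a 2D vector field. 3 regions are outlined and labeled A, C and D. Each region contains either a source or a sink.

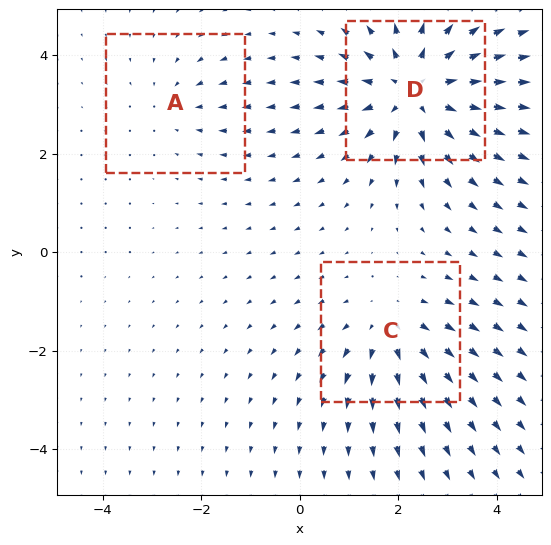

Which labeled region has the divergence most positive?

Divergence at each region's feature centre — A: about -2, C: about +3, D: about +4. Region D is most positive.

D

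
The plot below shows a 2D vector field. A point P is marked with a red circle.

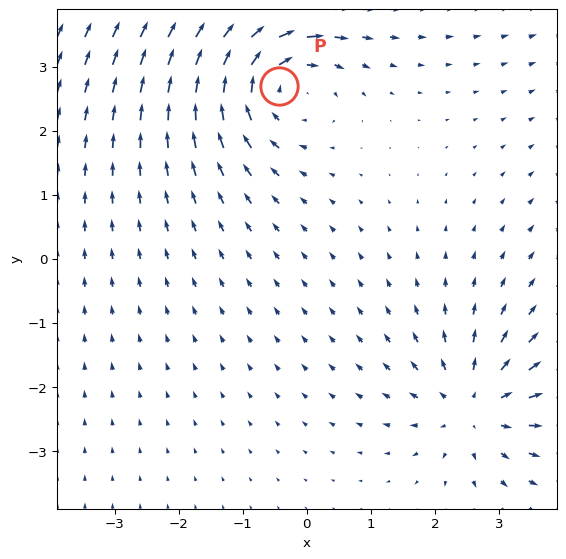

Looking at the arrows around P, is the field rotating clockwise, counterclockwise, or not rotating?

Near P at (-0.4, 2.7) the arrows circulate clockwise. The curl (z-component) there is about -4; negative curl means clockwise rotation.

clockwise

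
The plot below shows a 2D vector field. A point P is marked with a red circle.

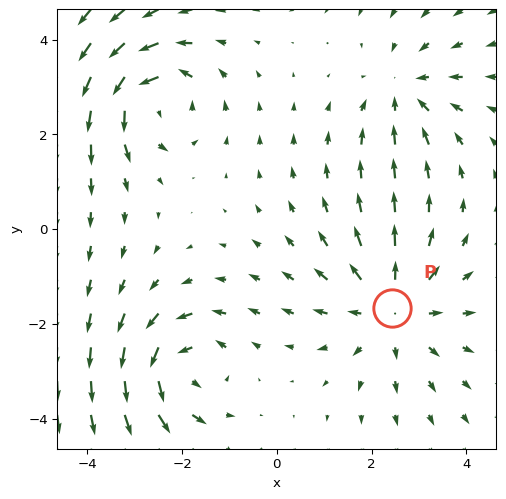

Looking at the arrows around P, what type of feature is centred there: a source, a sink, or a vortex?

source

At P (2.4, -1.7) the arrows spread outward. Divergence about +3, curl ≈0 — positive divergence with near-zero curl is a source.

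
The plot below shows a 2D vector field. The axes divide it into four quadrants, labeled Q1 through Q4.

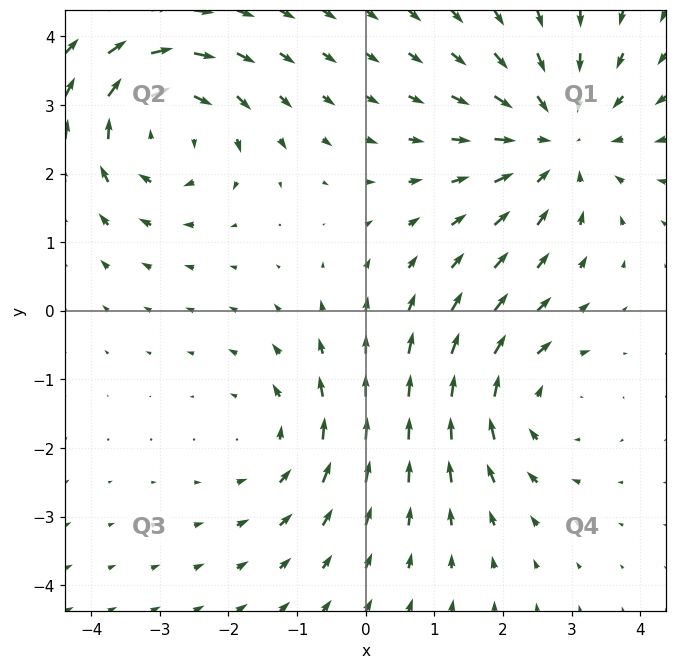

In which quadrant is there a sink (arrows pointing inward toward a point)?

Q1

The sink sits at approximately (2.8, 2.5), which lies in quadrant Q1. The divergence there is about -4, negative as expected for a sink.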